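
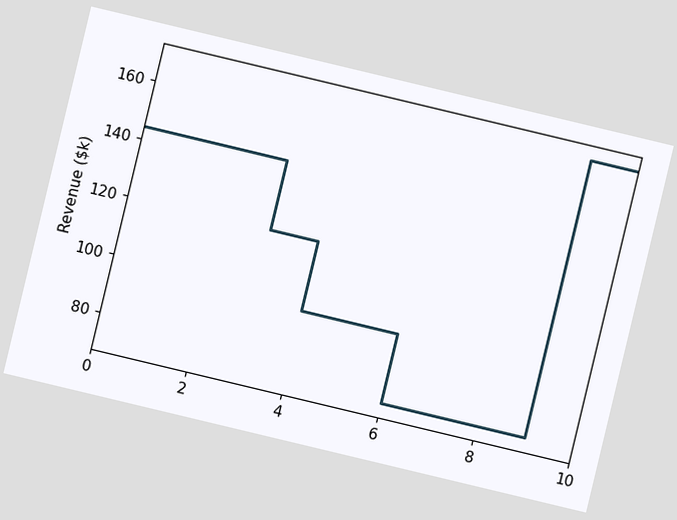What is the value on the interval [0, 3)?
The chart is tilted about 13° clockwise. On [0, 3) the step sits at $144k.

$144k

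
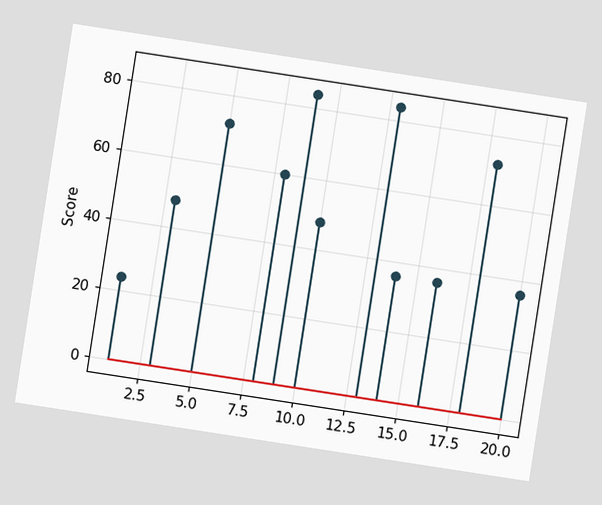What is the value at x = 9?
The chart is tilted about 9° clockwise. The stem at x=9 reaches 84.

84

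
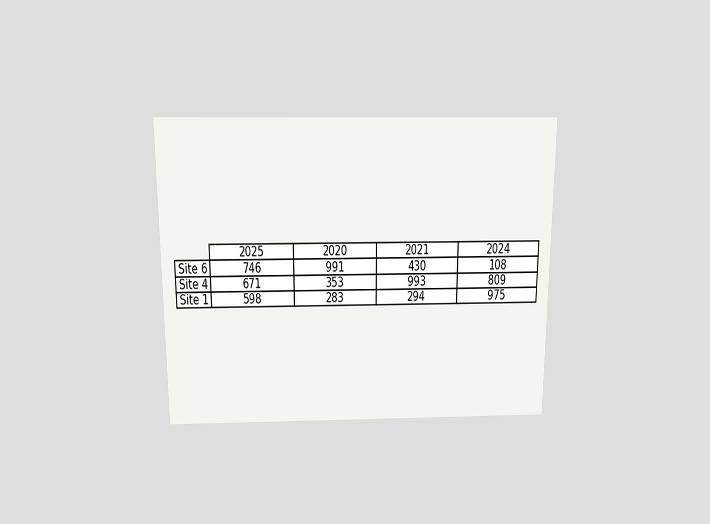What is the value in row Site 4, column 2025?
The chart is viewed slightly from above. The (Site 4, 2025) cell reads 671.

671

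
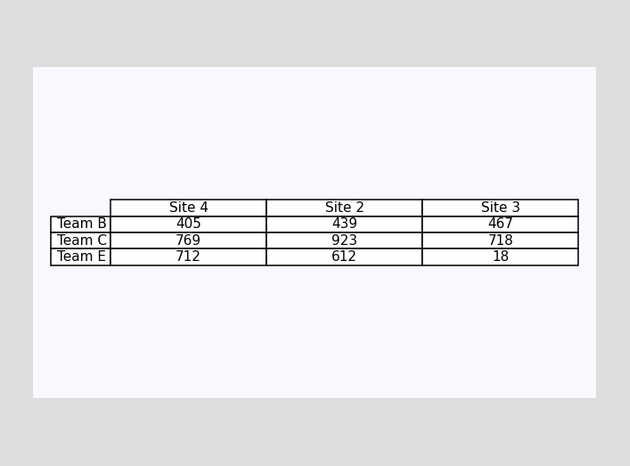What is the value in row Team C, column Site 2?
The (Team C, Site 2) cell reads 923.

923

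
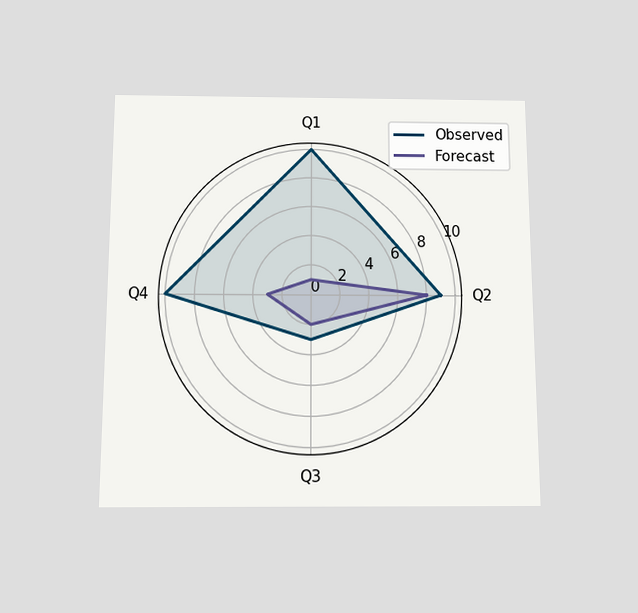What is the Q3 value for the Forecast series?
The chart is viewed slightly from below. On the Q3 axis, Forecast reaches 2.

2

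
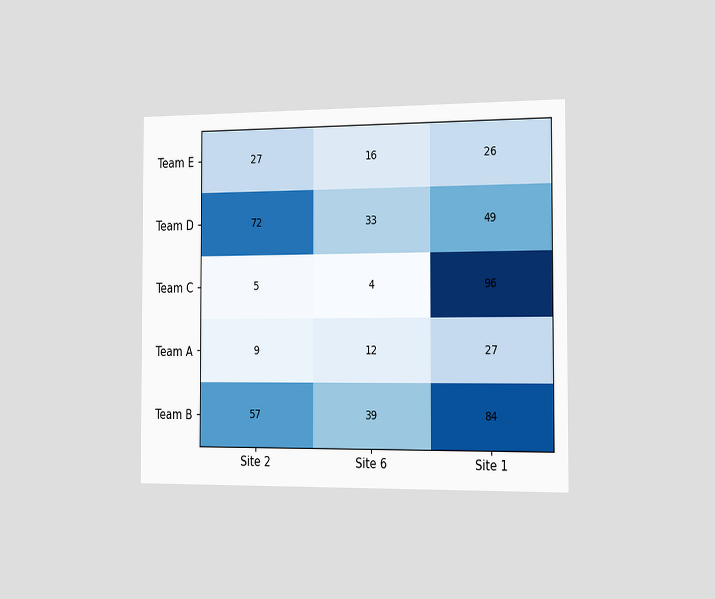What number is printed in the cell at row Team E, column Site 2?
The chart is viewed slightly from the right. The (Team E, Site 2) cell reads 27.

27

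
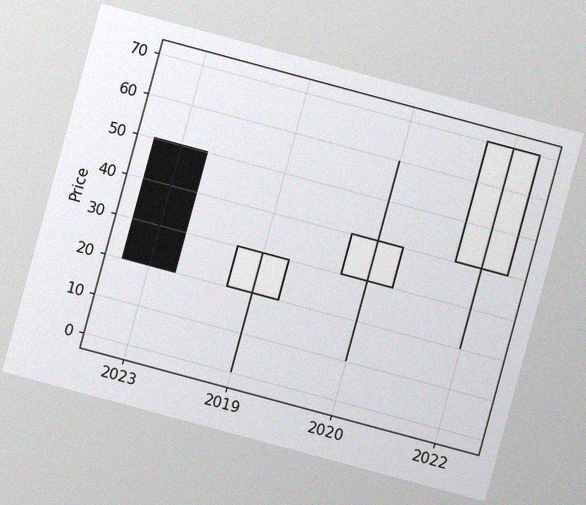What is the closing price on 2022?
The chart is tilted about 15° clockwise, with some photo noise. The 2022 candle closes at 70.

70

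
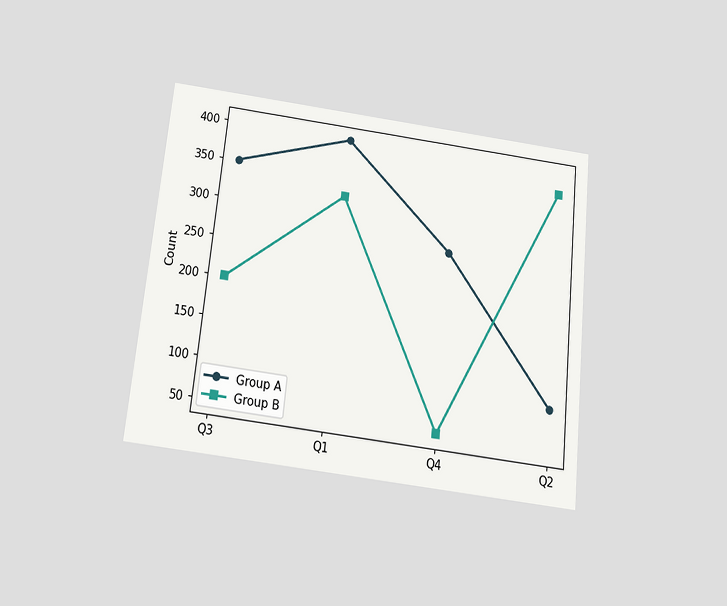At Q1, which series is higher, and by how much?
The chart is tilted about 6° clockwise and viewed slightly from below. At Q1, Group A sits above the other line by 75.

Group A, by 75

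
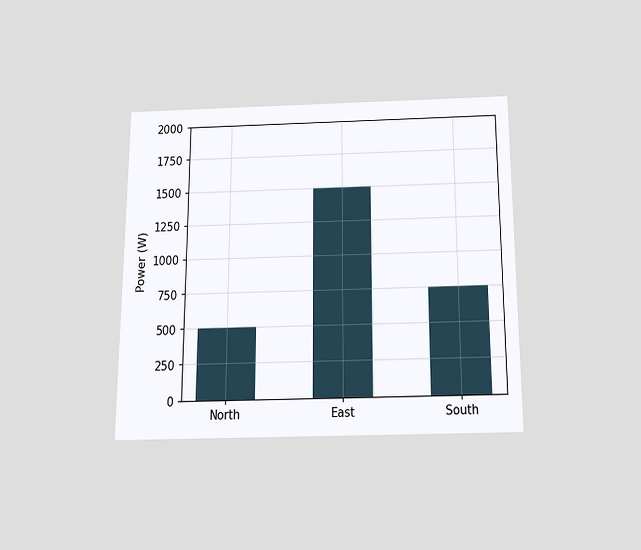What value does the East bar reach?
1500W

The chart is viewed slightly from below. Reading along the chart's y-axis, the East bar reaches 1500W.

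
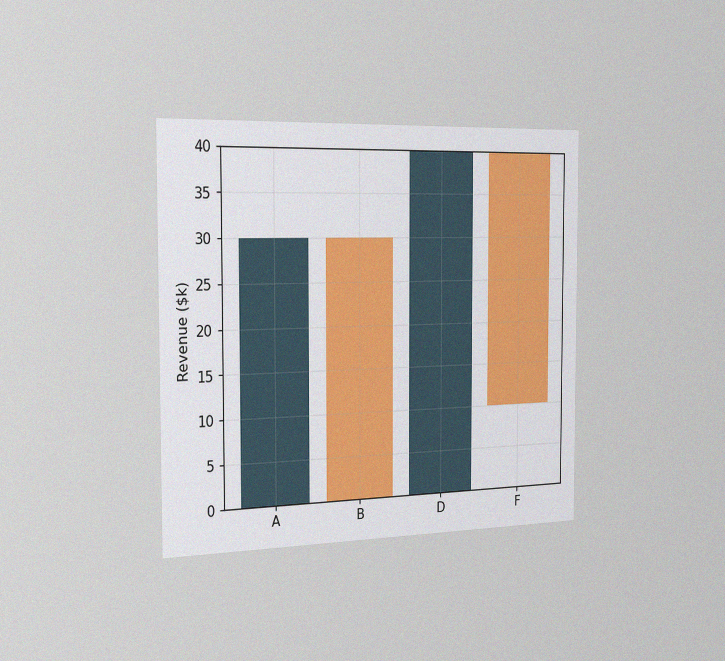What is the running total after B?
$0k

The chart is viewed slightly from the left, with some photo noise. After B the running total reaches $0k.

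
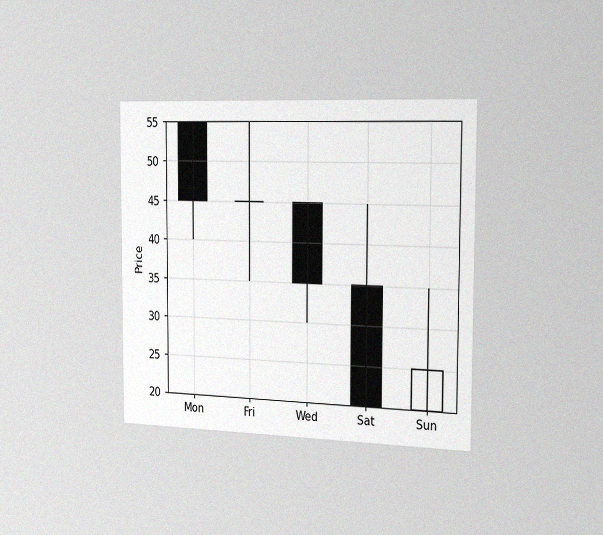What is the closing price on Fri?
The chart is viewed slightly from the right, with some photo noise. The Fri candle closes at 45.

45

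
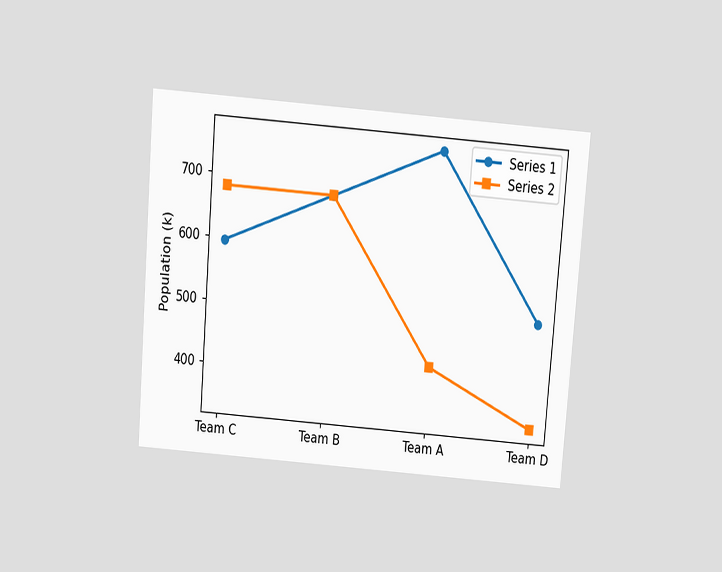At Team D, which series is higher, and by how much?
Series 1, by 170k

The chart is tilted about 5° clockwise and viewed slightly from above. At Team D, Series 1 sits above the other line by 170k.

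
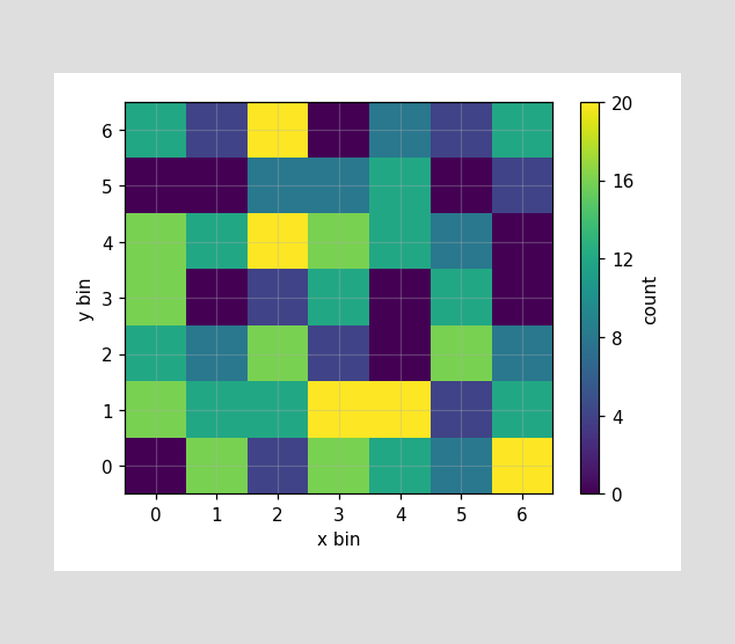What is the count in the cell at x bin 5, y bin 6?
4

Matching the cell (5, 6) against the colorbar gives 4.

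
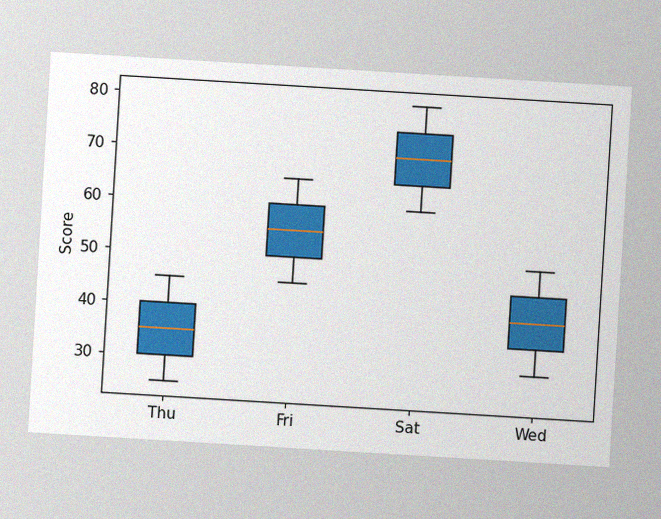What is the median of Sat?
70

The chart is tilted about 3° clockwise, with some photo noise. The median line in the Sat box sits at 70.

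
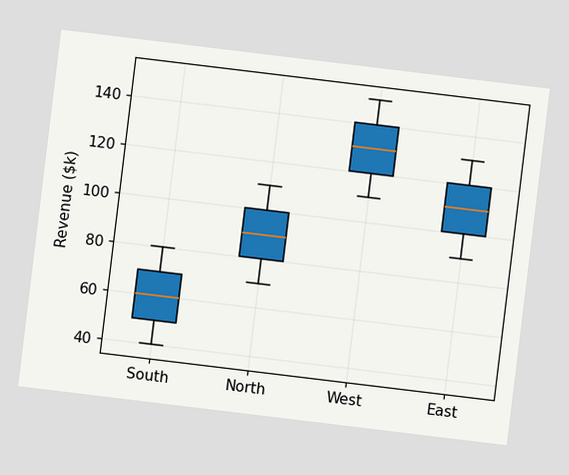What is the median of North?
$90k

The chart is tilted about 7° clockwise. The median line in the North box sits at $90k.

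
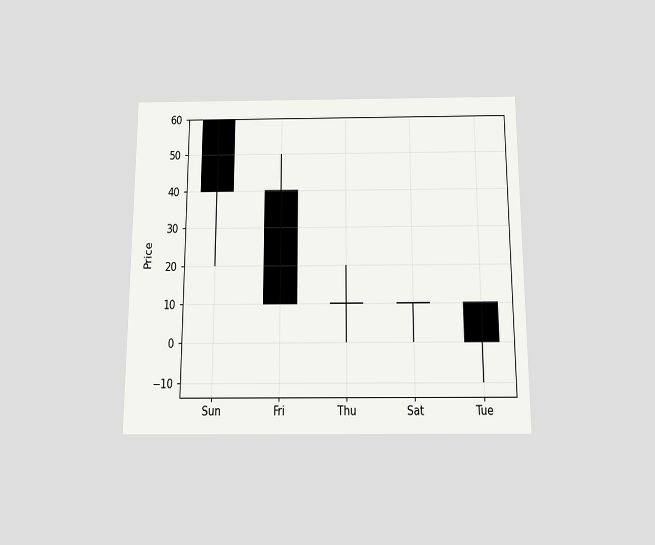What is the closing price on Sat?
The chart is viewed slightly from below. The Sat candle closes at 10.

10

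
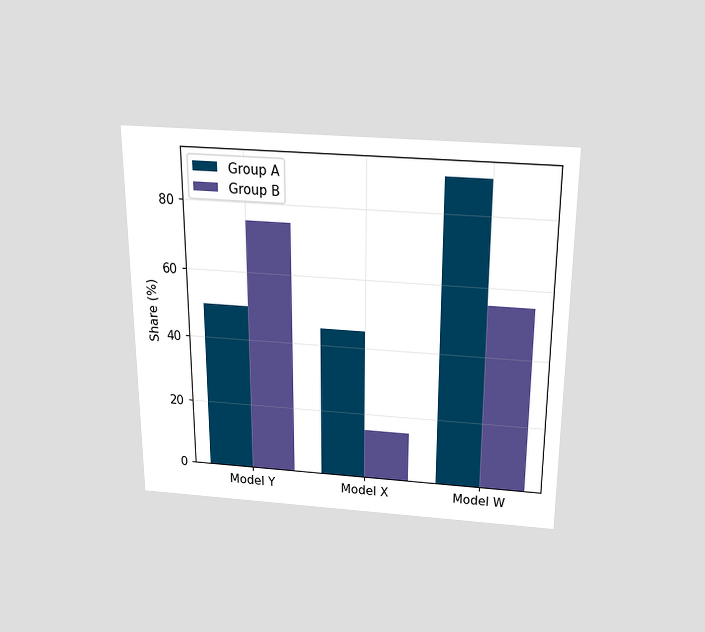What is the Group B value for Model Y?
The chart is viewed slightly from above. The Group B bar at Model Y reaches 75% on the y-axis.

75%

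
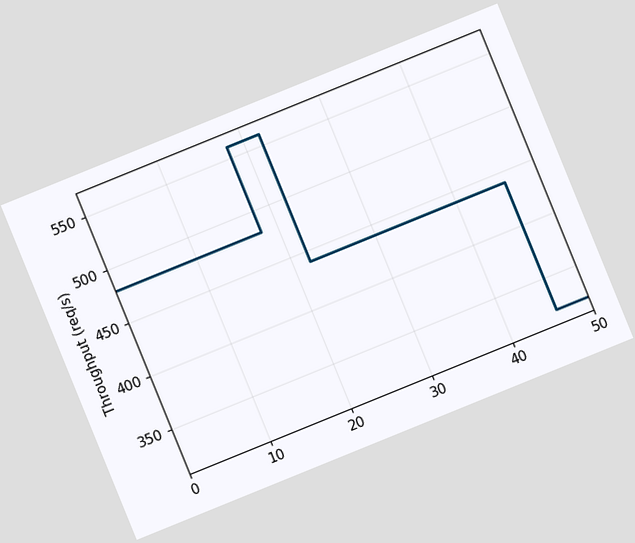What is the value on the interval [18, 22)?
560req/s

The chart is tilted about 22° counter-clockwise. On [18, 22) the step sits at 560req/s.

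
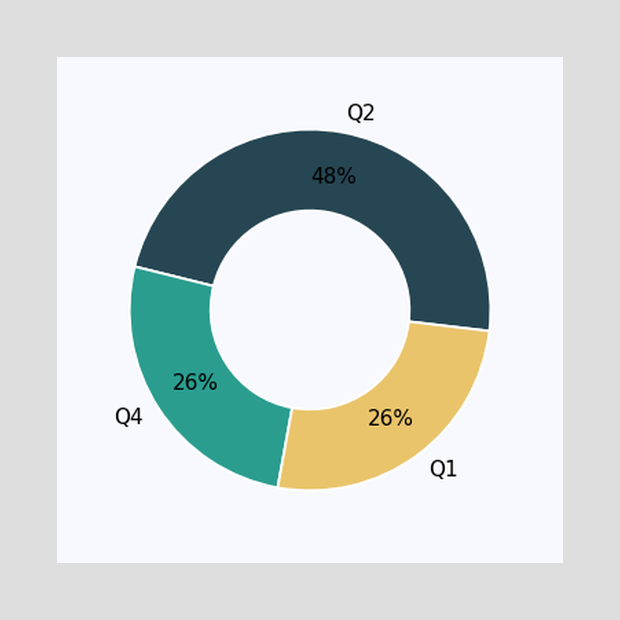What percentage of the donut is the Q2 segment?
The Q2 segment takes up 48% of the ring.

48%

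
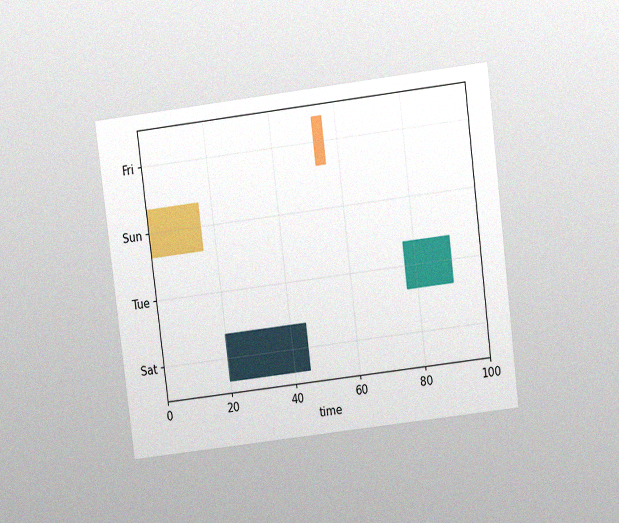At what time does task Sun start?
0

The chart is tilted about 7° counter-clockwise and viewed at a slight angle, with some photo noise. The Sun bar begins at t=0.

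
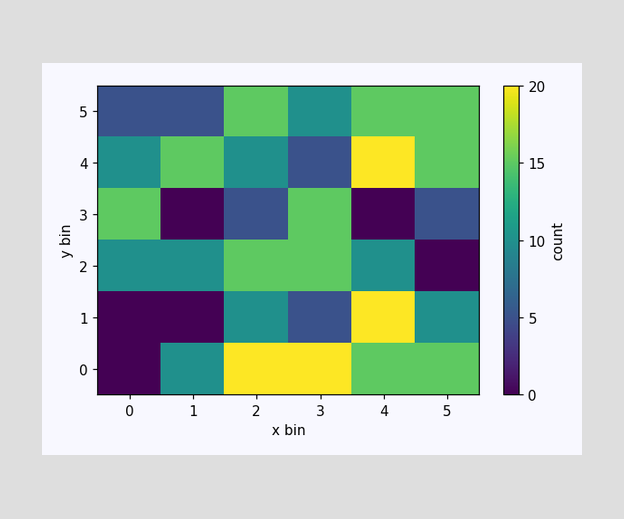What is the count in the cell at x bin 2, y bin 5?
Matching the cell (2, 5) against the colorbar gives 15.

15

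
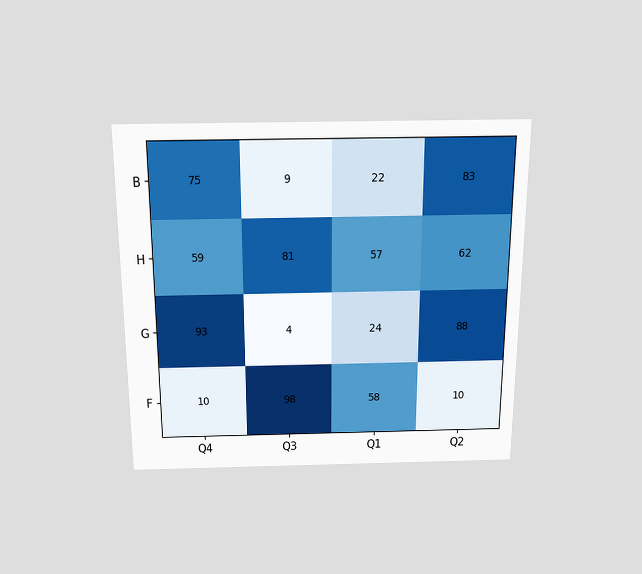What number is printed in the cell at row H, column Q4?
The chart is viewed slightly from above. The (H, Q4) cell reads 59.

59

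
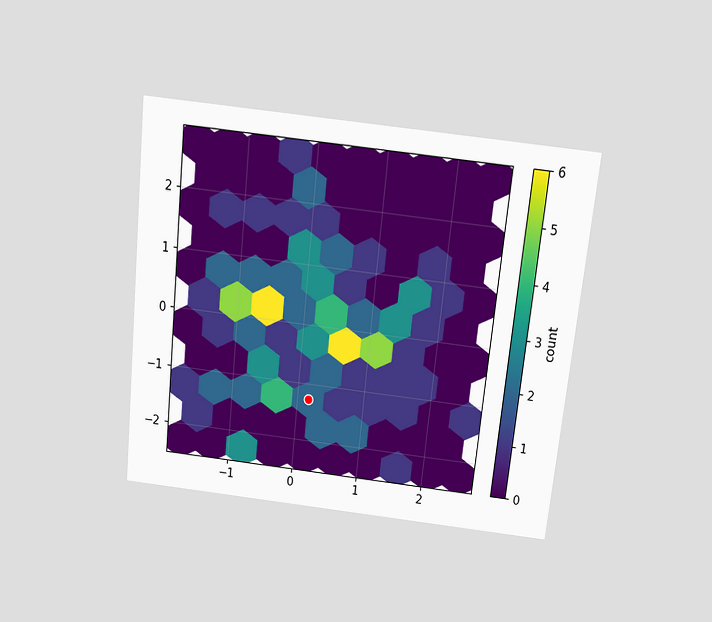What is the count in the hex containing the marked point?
2

The chart is tilted about 6° clockwise and viewed slightly from above. The marked hex reads 2 on the colorbar.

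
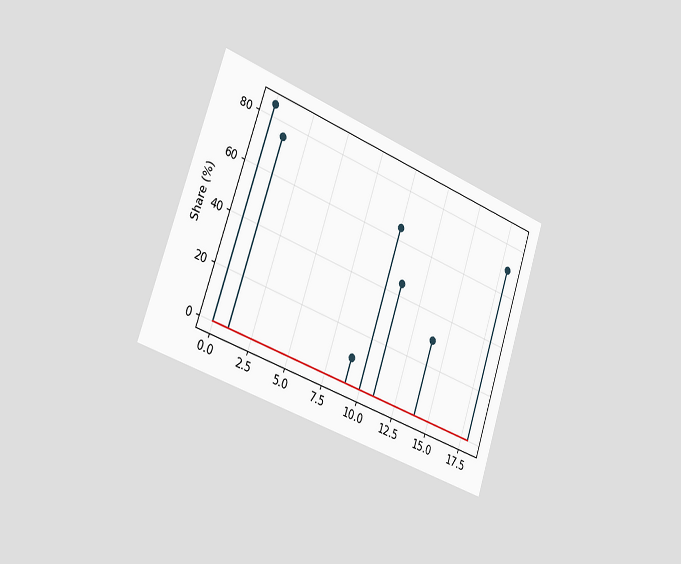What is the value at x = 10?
The chart is tilted about 19° clockwise and viewed slightly from the left. The stem at x=10 reaches 65%.

65%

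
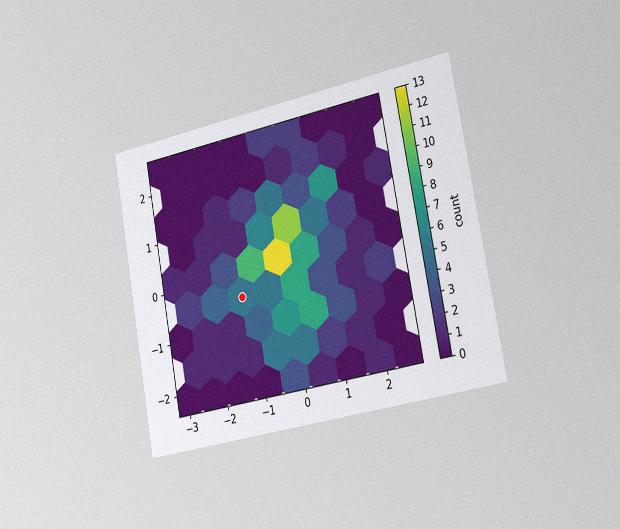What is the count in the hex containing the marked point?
The chart is tilted about 10° counter-clockwise and viewed slightly from the right, with some photo noise. The marked hex reads 5 on the colorbar.

5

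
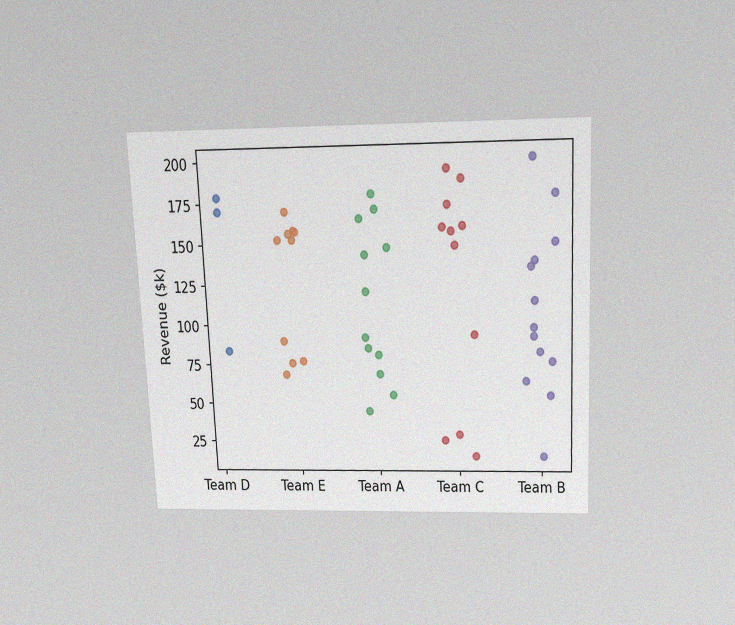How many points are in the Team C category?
The chart is tilted about 3° counter-clockwise and viewed slightly from above, with some photo noise. Counting the markers in the Team C column gives 11.

11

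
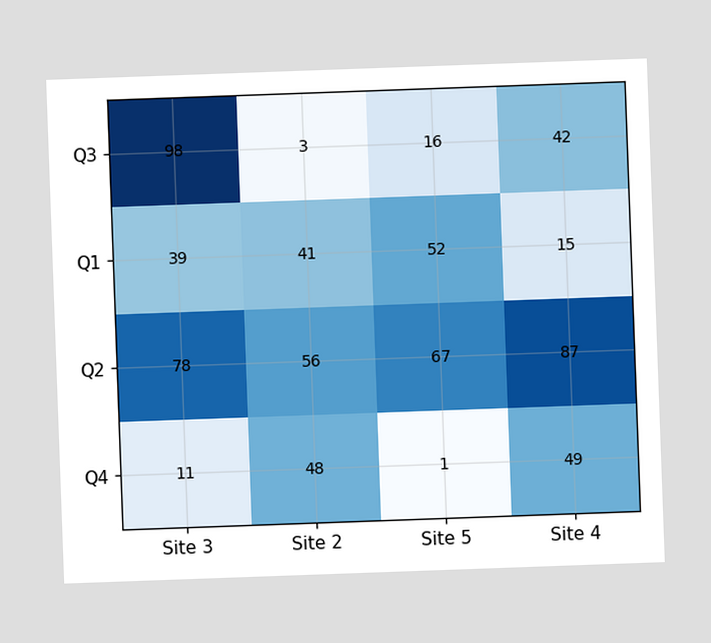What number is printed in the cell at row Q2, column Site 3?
78

The chart is tilted about 2° counter-clockwise. The (Q2, Site 3) cell reads 78.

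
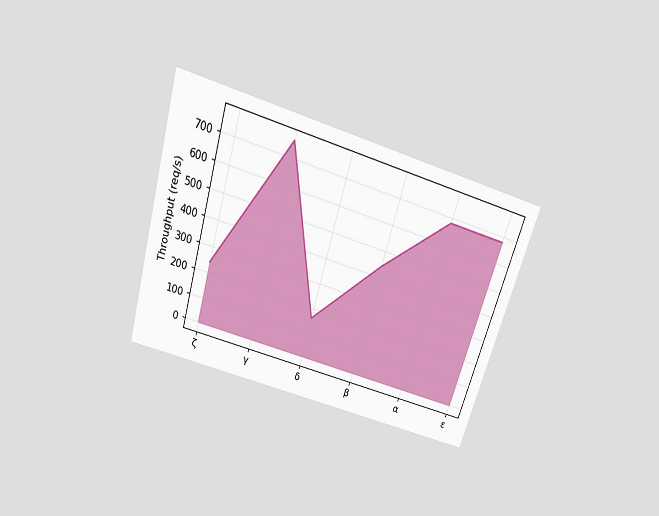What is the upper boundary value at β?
440req/s

The chart is tilted about 17° clockwise and viewed slightly from above. At β the upper boundary is at 440req/s.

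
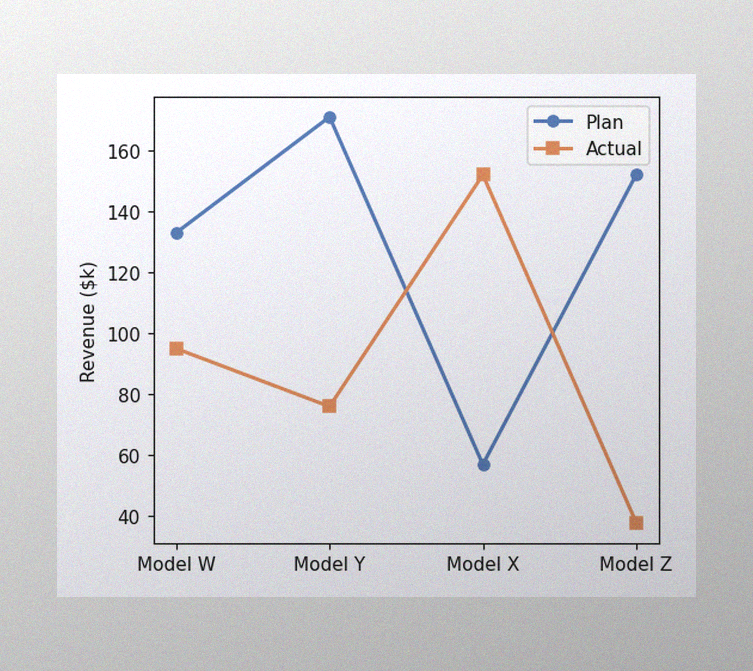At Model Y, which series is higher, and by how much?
Plan, by $95k

The image has some photo noise and uneven lighting. At Model Y, Plan sits above the other line by $95k.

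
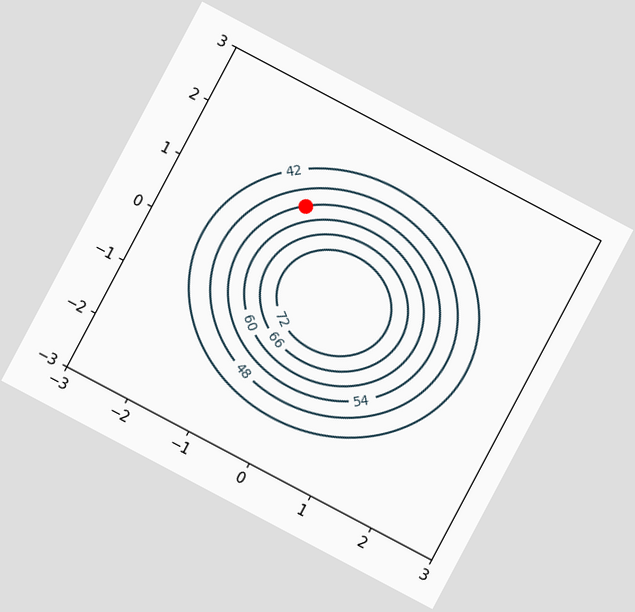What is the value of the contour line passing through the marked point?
The chart is tilted about 28° clockwise. The marked point sits on the contour labelled 54.

54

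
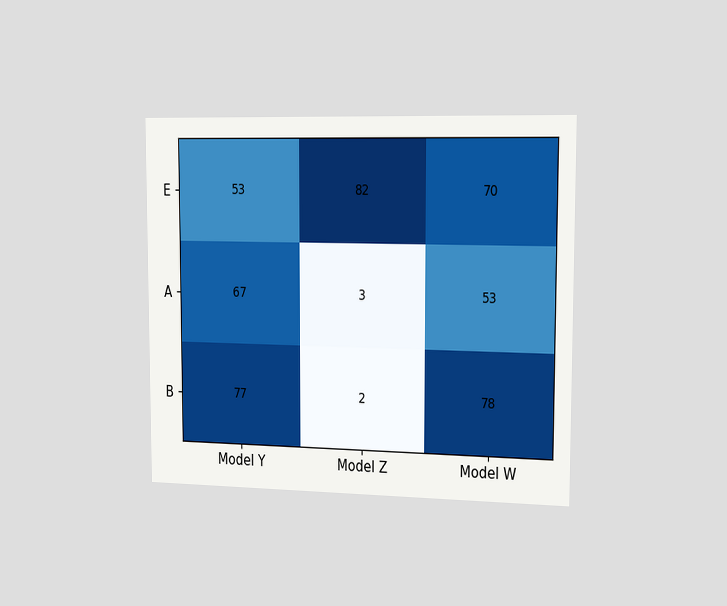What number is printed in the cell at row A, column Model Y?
The chart is viewed slightly from the right. The (A, Model Y) cell reads 67.

67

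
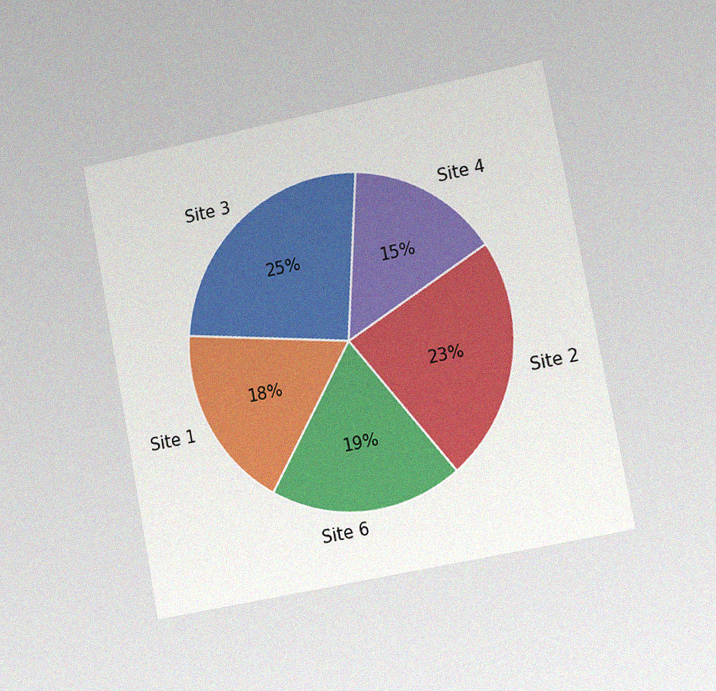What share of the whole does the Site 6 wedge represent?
19%

The chart is tilted about 11° counter-clockwise and viewed slightly from the right, with some photo noise. The Site 6 slice takes up 19% of the pie.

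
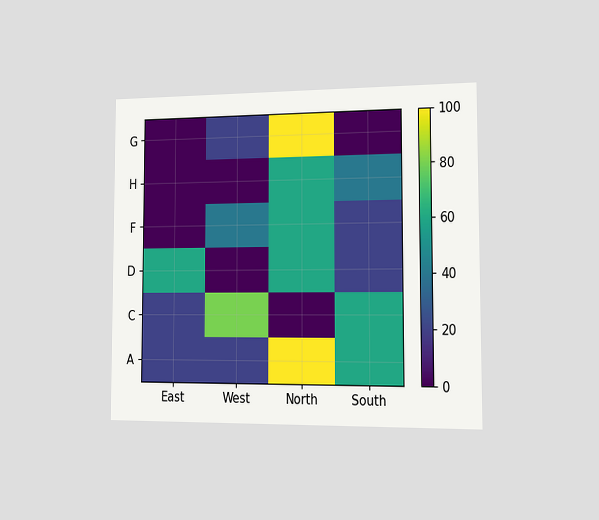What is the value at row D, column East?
60

The chart is viewed slightly from the right. Matching cell (D, East) against the colorbar gives 60.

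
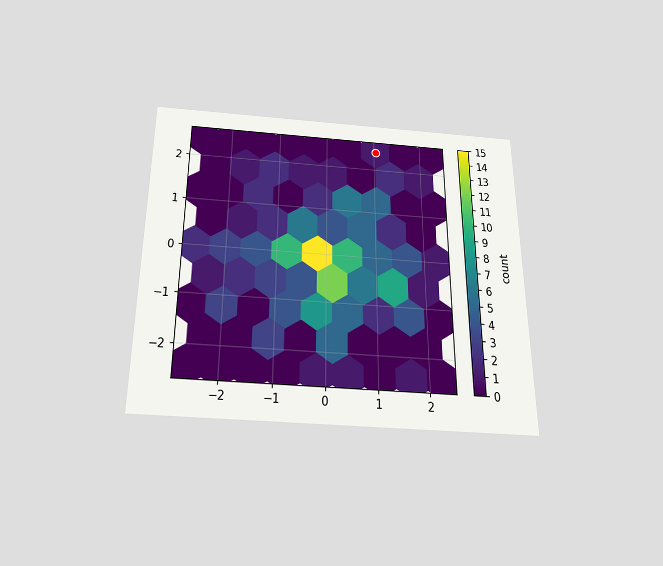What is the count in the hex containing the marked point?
1

The chart is viewed slightly from below. The marked hex reads 1 on the colorbar.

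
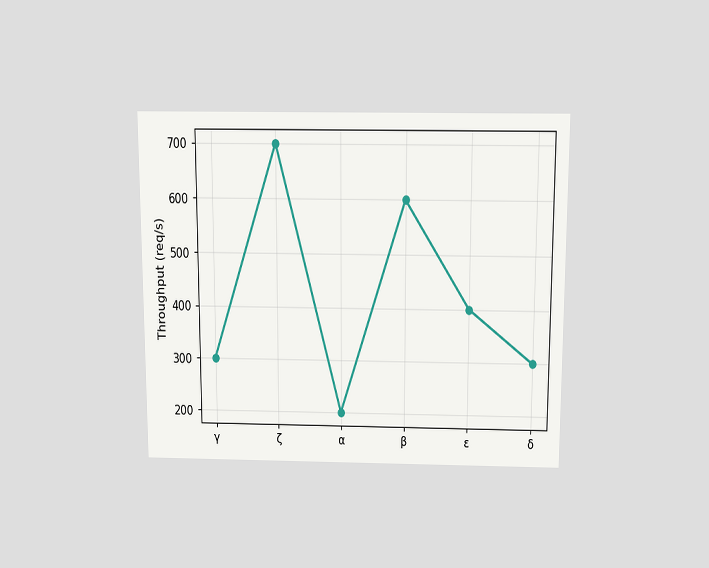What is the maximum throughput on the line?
The chart is viewed slightly from above. The highest point is at ζ, and reading across to the y-axis gives 700req/s.

700req/s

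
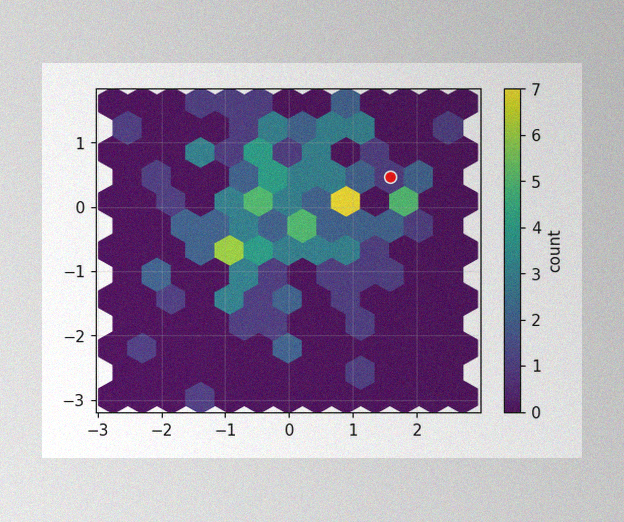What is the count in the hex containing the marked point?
The image has some photo noise and uneven lighting. The marked hex reads 1 on the colorbar.

1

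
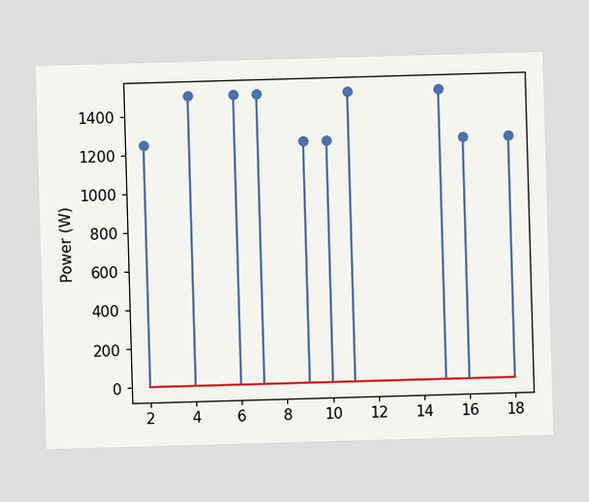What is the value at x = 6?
The stem at x=6 reaches 1500W.

1500W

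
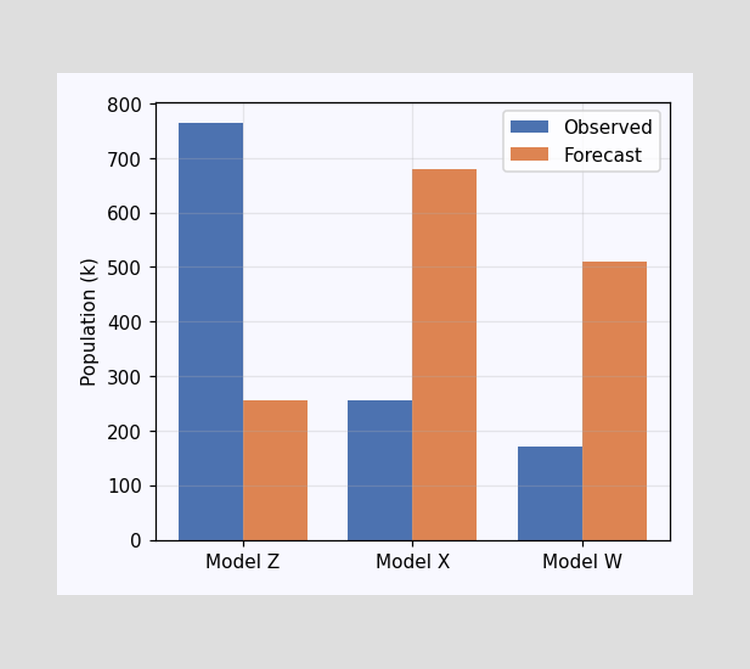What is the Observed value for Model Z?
The Observed bar at Model Z reaches 765k on the y-axis.

765k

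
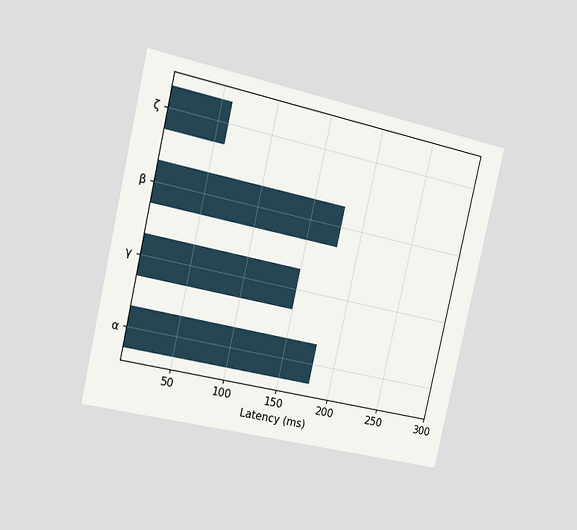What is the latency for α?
180ms

The chart is tilted about 13° clockwise and viewed slightly from the left. Reading along the chart's x-axis, the α bar reaches 180ms.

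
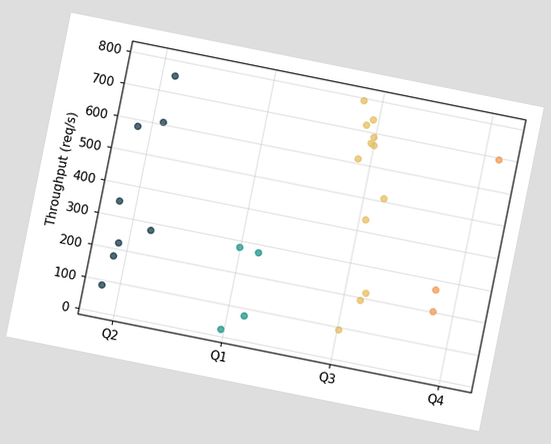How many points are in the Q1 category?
The chart is tilted about 11° clockwise. Counting the markers in the Q1 column gives 4.

4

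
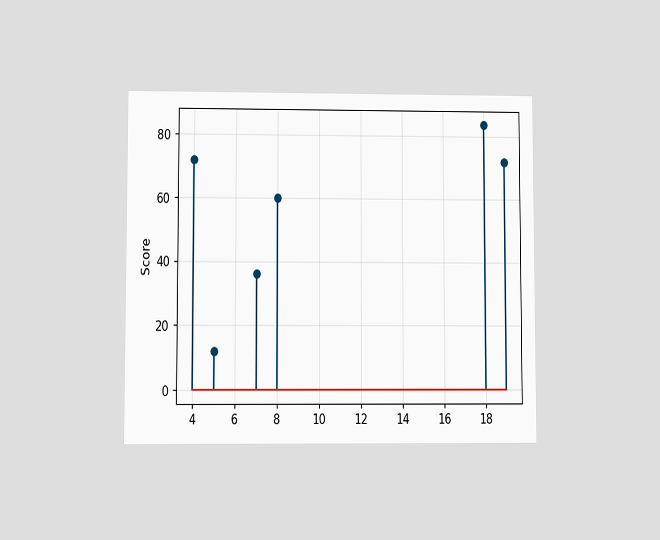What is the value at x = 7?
36

The chart is viewed at a slight angle. The stem at x=7 reaches 36.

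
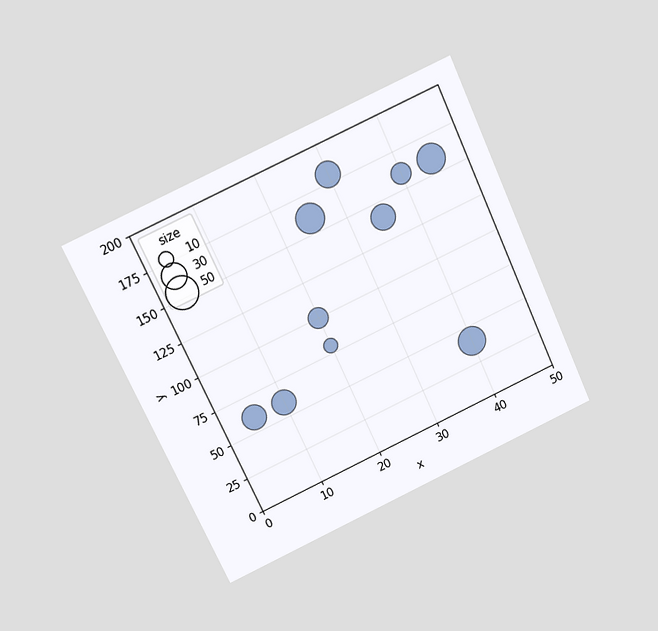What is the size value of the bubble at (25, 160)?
40

The chart is tilted about 25° counter-clockwise and viewed at a slight angle. Matching the bubble at (25, 160) against the size legend gives 40.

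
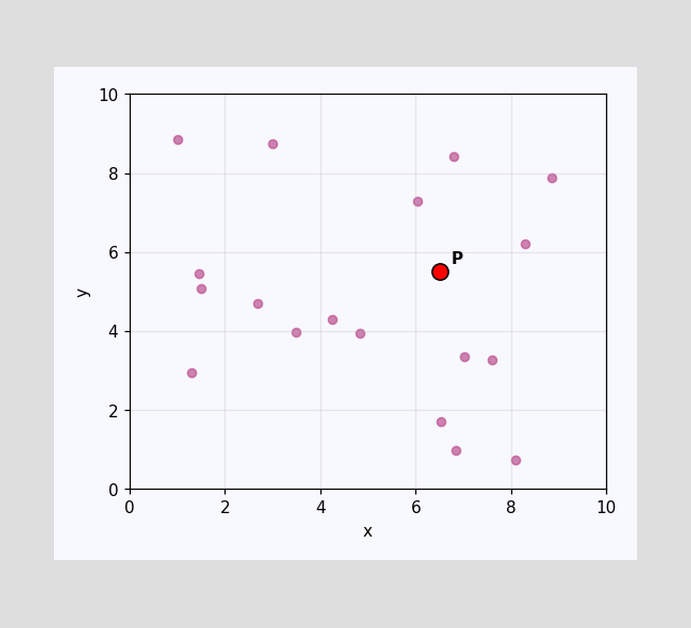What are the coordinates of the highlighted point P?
(6.5, 5.5)

Following the gridlines from P to each axis, P sits at (6.5, 5.5).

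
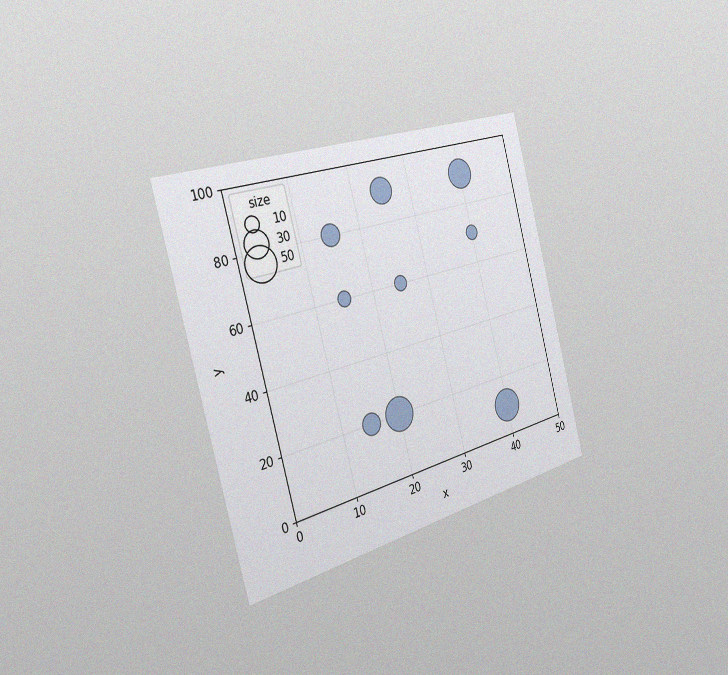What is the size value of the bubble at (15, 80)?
The chart is tilted about 15° counter-clockwise and viewed slightly from the left, with some photo noise. Matching the bubble at (15, 80) against the size legend gives 20.

20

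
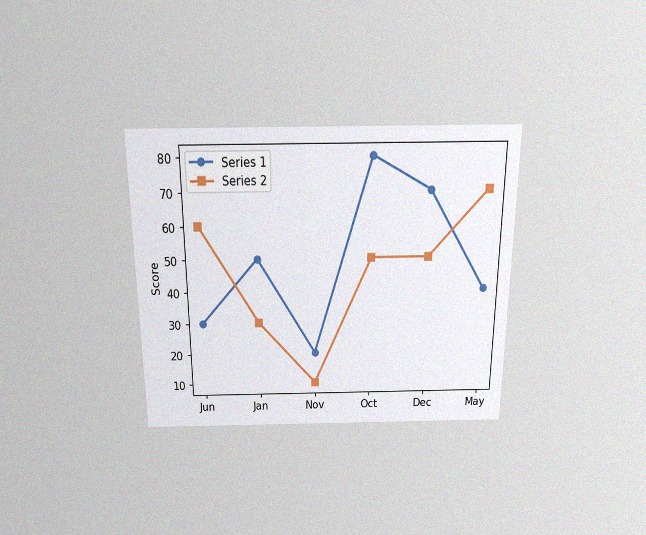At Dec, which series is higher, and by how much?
The chart is viewed slightly from above, with some photo noise. At Dec, Series 1 sits above the other line by 20.

Series 1, by 20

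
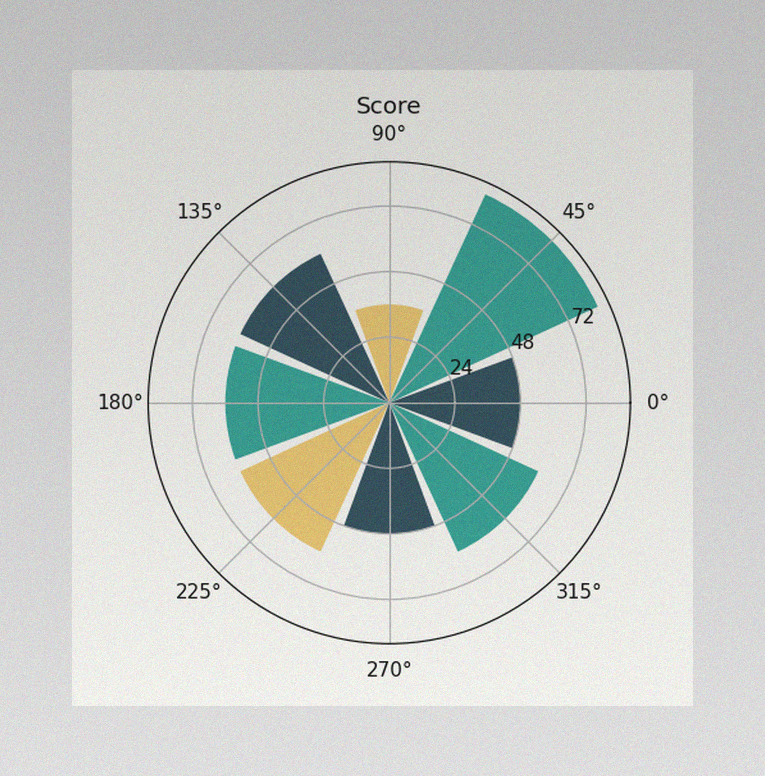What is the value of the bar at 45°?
84

The image has some photo noise and uneven lighting. The bar at 45° reaches 84 on the radial axis.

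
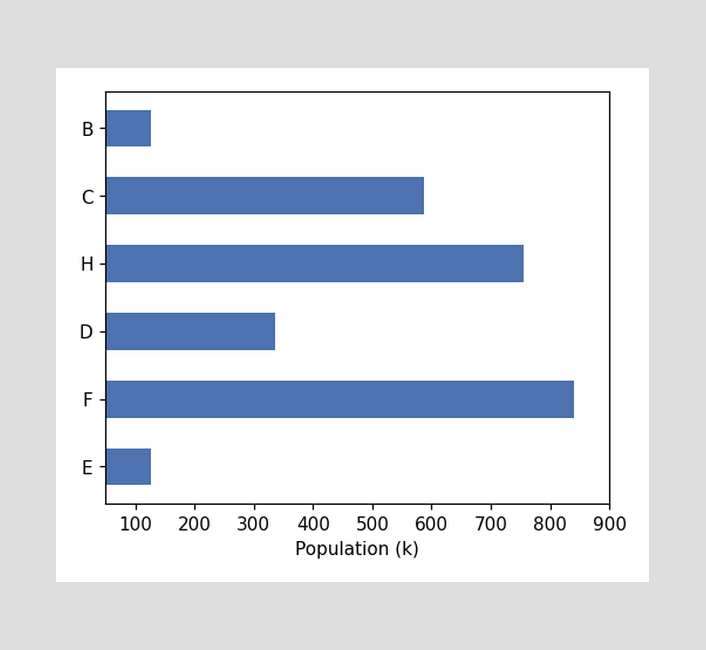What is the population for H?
756k

Reading along the chart's x-axis, the H bar reaches 756k.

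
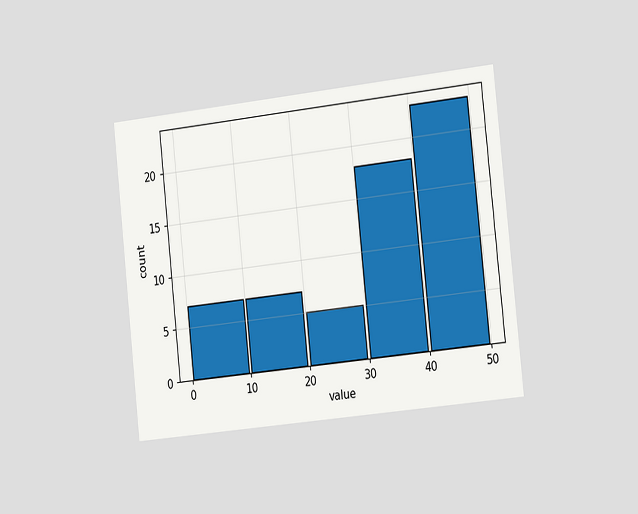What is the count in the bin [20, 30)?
5

The chart is tilted about 6° counter-clockwise and viewed slightly from the right. The [20, 30) bin has height 5.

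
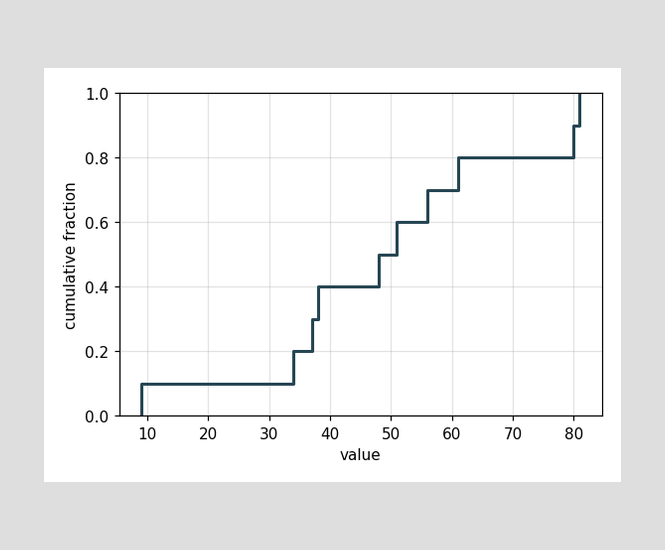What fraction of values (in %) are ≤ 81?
100%

At x=81 the ECDF step is at 100%.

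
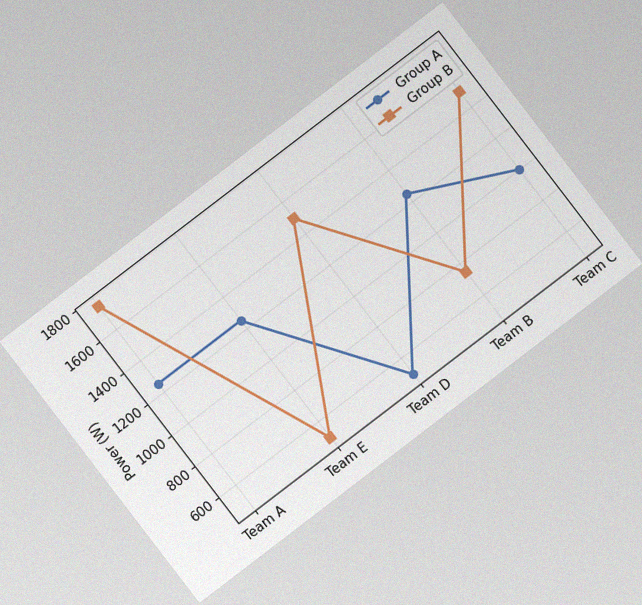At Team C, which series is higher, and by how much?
The chart is tilted about 37° counter-clockwise, with some photo noise. At Team C, Group B sits above the other line by 500W.

Group B, by 500W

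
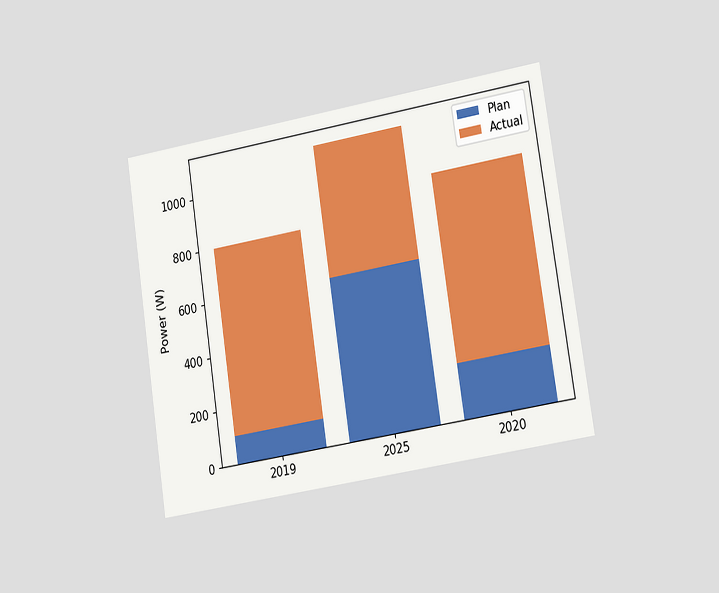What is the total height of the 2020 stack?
The chart is tilted about 9° counter-clockwise and viewed slightly from the right. The 2020 stack's top reaches 900W on the y-axis.

900W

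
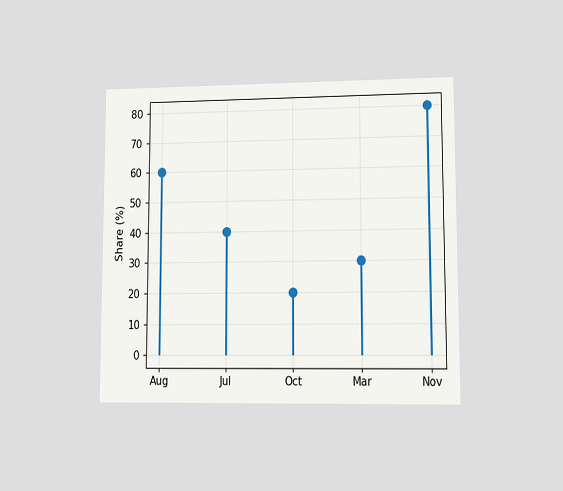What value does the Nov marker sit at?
80%

The chart is viewed at a slight angle. The Nov marker sits at 80%.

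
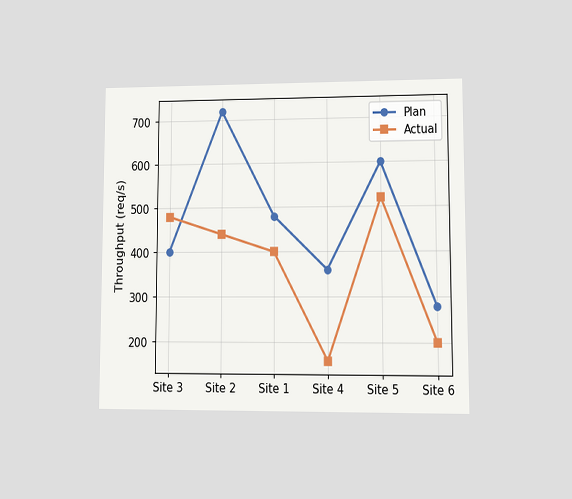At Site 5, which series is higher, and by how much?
Plan, by 80req/s

The chart is viewed at a slight angle. At Site 5, Plan sits above the other line by 80req/s.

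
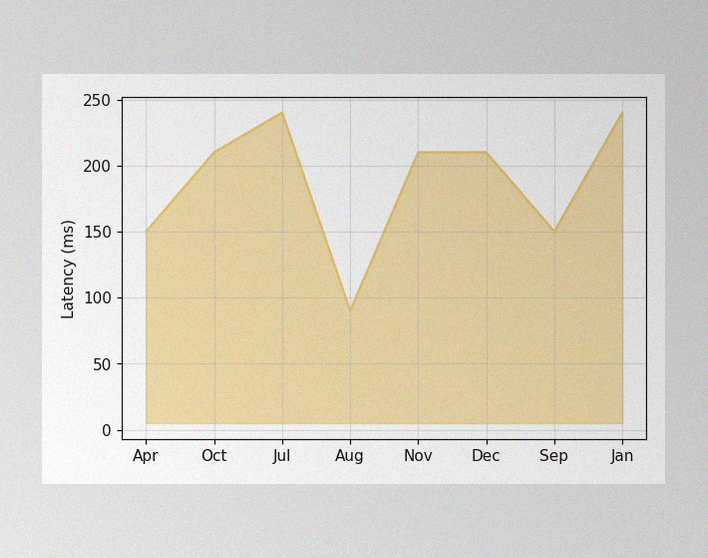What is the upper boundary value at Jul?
240ms

The image has some photo noise and uneven lighting. At Jul the upper boundary is at 240ms.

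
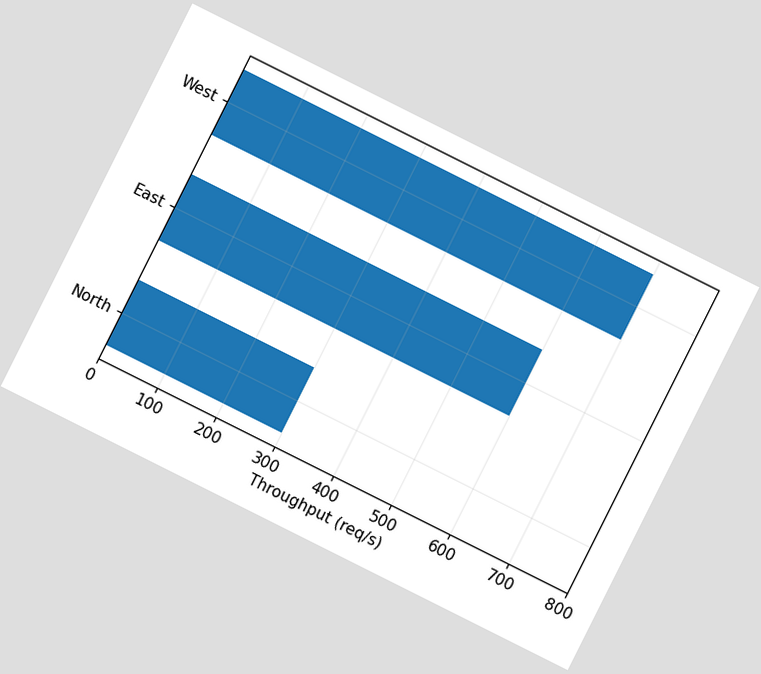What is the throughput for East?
The chart is tilted about 27° clockwise. Reading along the chart's x-axis, the East bar reaches 600req/s.

600req/s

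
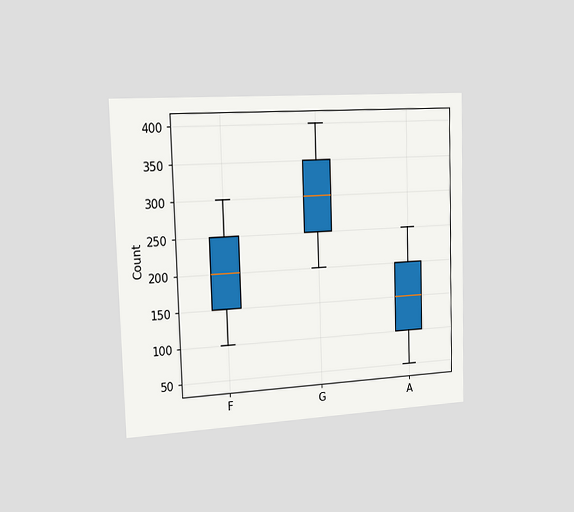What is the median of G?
The chart is viewed slightly from the left. The median line in the G box sits at 300.

300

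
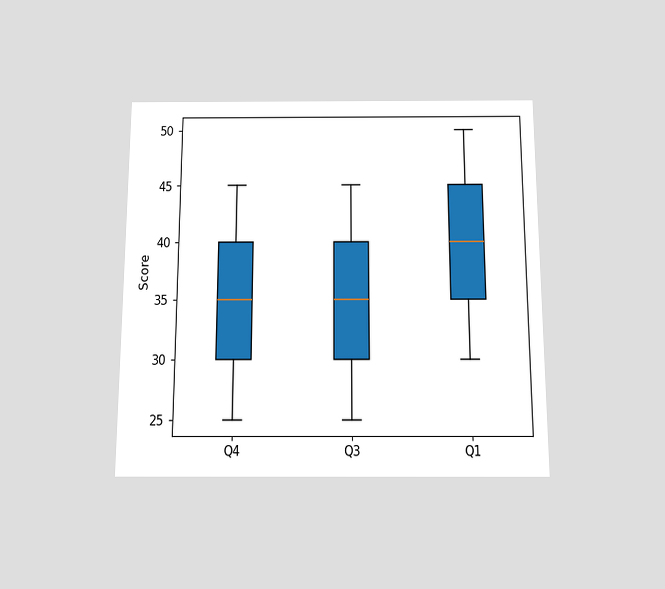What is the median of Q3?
35

The chart is viewed slightly from below. The median line in the Q3 box sits at 35.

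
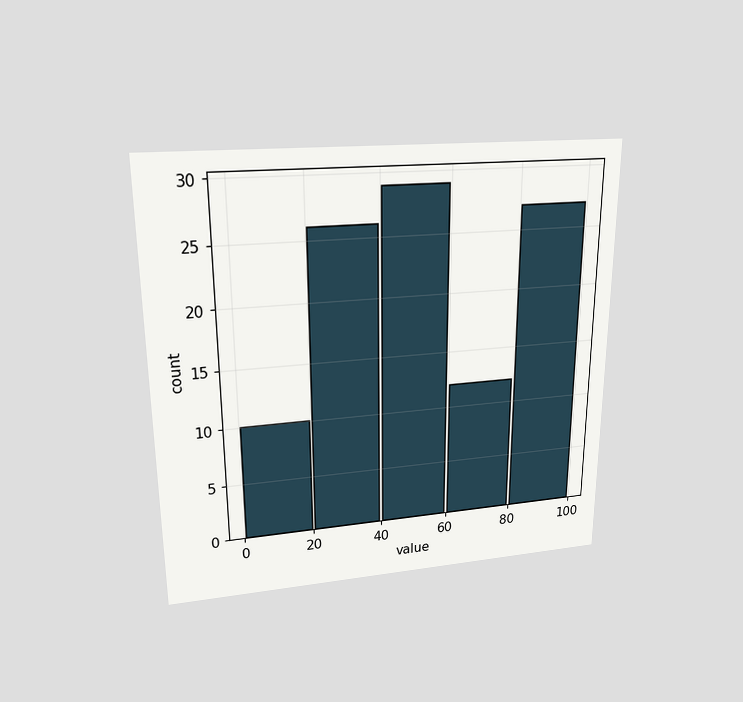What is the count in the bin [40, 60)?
29

The chart is viewed slightly from above. The [40, 60) bin has height 29.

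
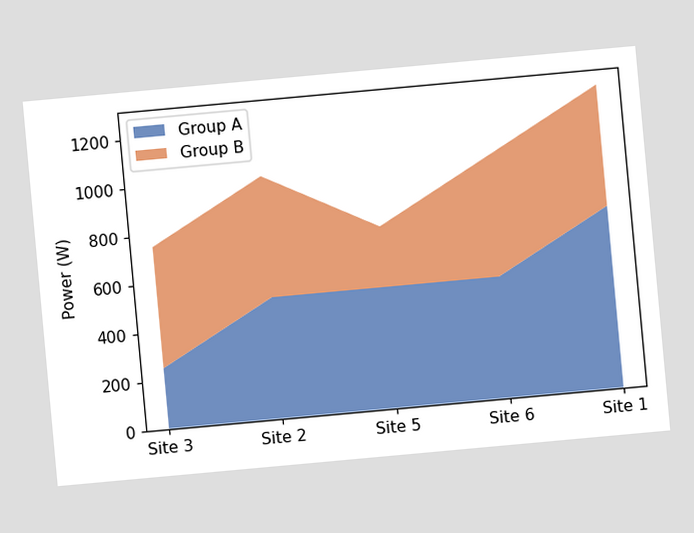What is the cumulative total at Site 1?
The chart is tilted about 5° counter-clockwise. The stacked total at Site 1 reaches 1250W.

1250W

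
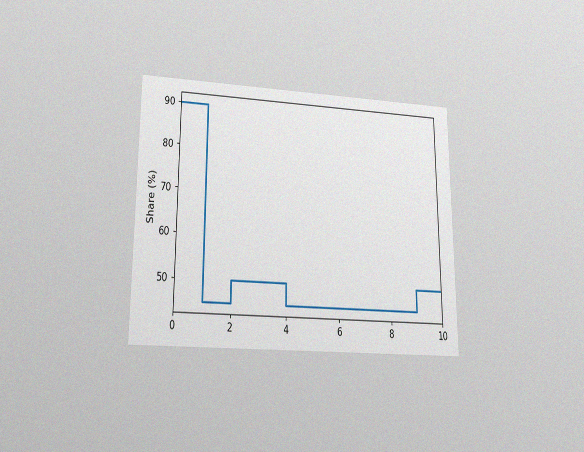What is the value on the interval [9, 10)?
50%

The chart is viewed at a slight angle, with some photo noise. On [9, 10) the step sits at 50%.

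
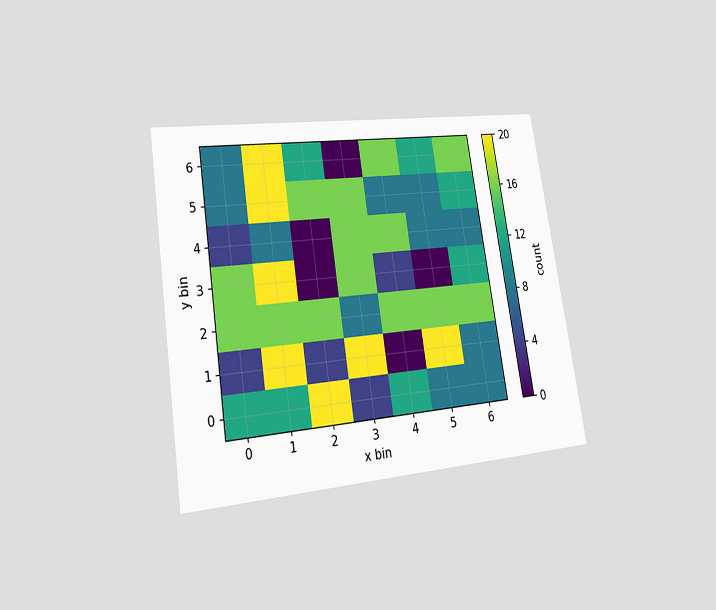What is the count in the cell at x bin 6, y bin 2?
The chart is tilted about 9° counter-clockwise and viewed at a slight angle. Matching the cell (6, 2) against the colorbar gives 16.

16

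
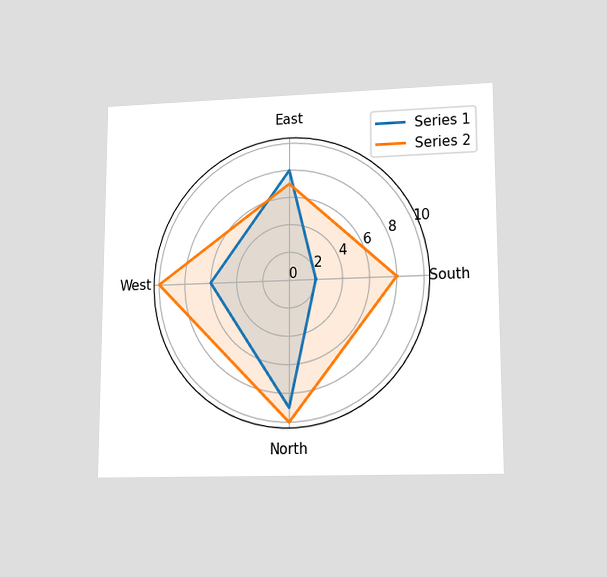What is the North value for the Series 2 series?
The chart is viewed at a slight angle. On the North axis, Series 2 reaches 10.

10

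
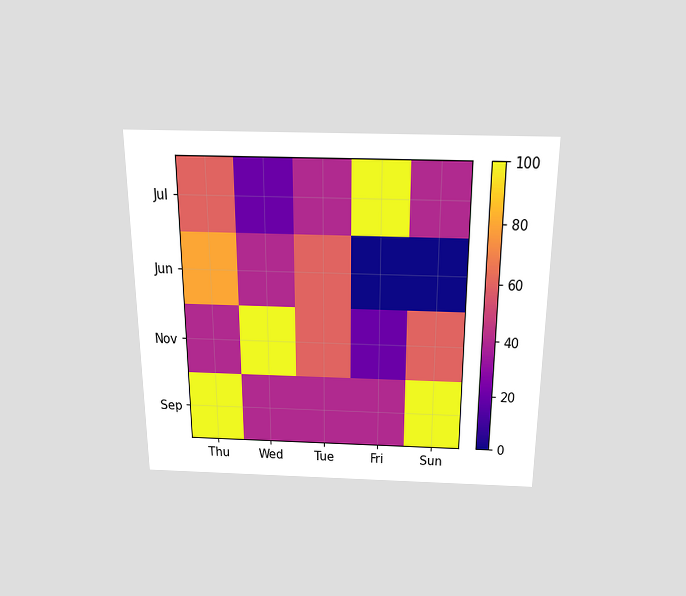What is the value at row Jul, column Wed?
20

The chart is viewed slightly from above. Matching cell (Jul, Wed) against the colorbar gives 20.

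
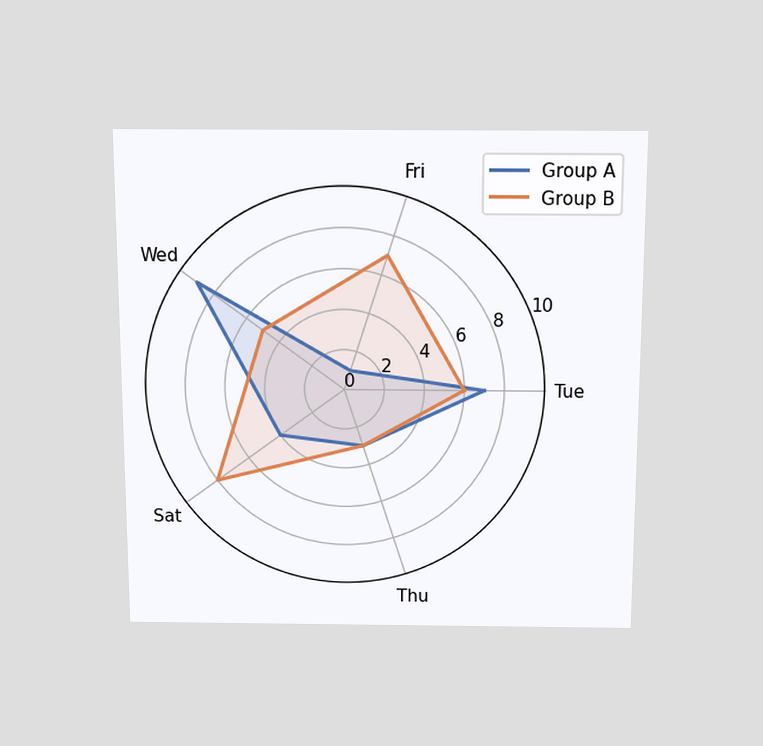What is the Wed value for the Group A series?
The chart is viewed slightly from above. On the Wed axis, Group A reaches 9.

9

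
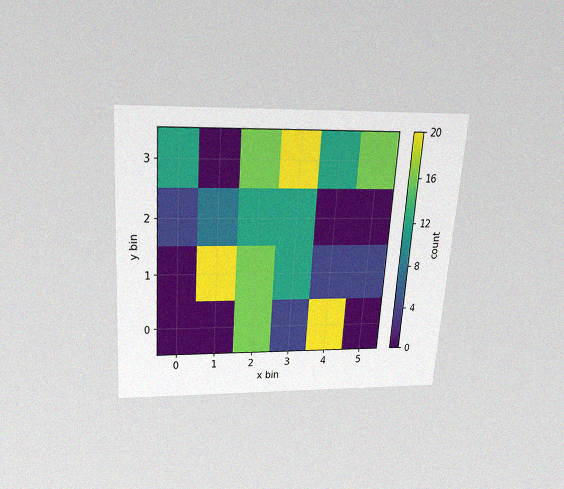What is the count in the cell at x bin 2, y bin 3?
The chart is tilted about 4° clockwise and viewed slightly from above, with some photo noise. Matching the cell (2, 3) against the colorbar gives 16.

16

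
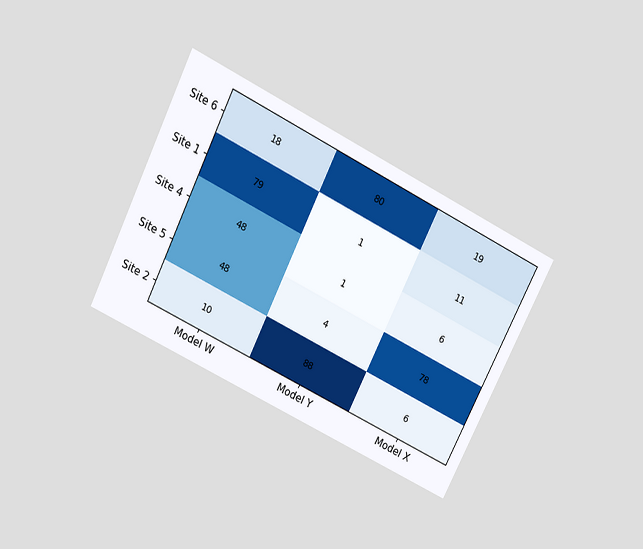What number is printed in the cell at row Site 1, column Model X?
The chart is tilted about 26° clockwise and viewed slightly from above. The (Site 1, Model X) cell reads 11.

11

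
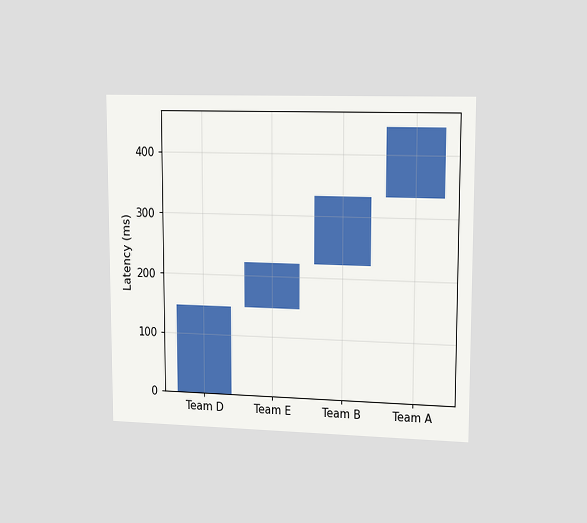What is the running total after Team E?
222ms

The chart is viewed slightly from the right. After Team E the running total reaches 222ms.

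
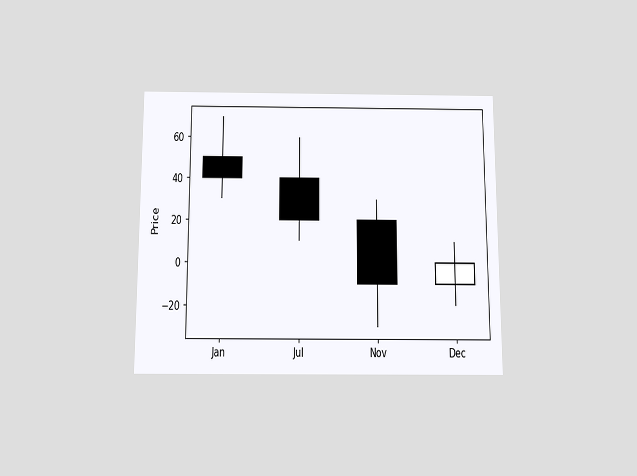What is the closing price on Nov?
The chart is viewed slightly from below. The Nov candle closes at -10.

-10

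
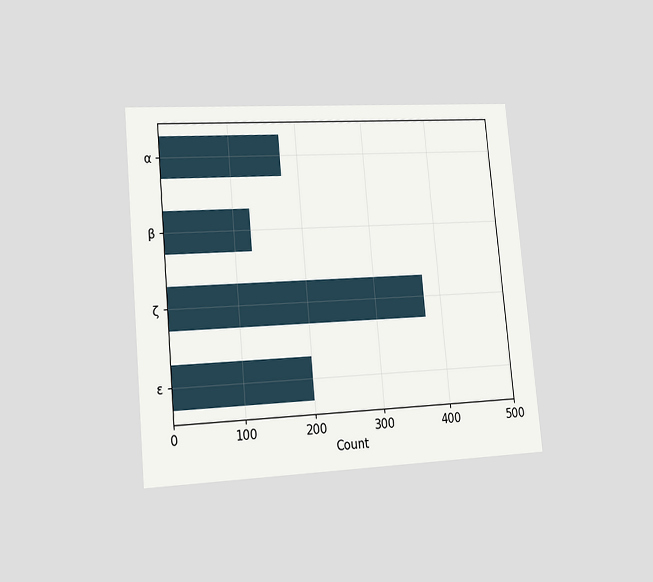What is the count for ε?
The chart is tilted about 5° counter-clockwise and viewed slightly from the left. Reading along the chart's x-axis, the ε bar reaches 200.

200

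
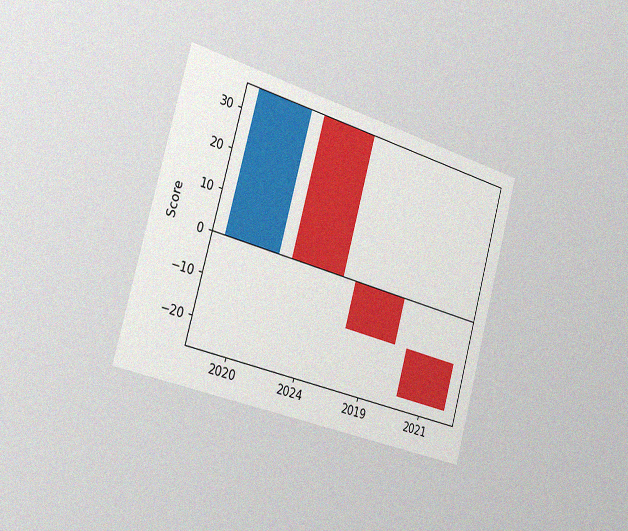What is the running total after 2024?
0

The chart is tilted about 16° clockwise and viewed slightly from the left, with some photo noise. After 2024 the running total reaches 0.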